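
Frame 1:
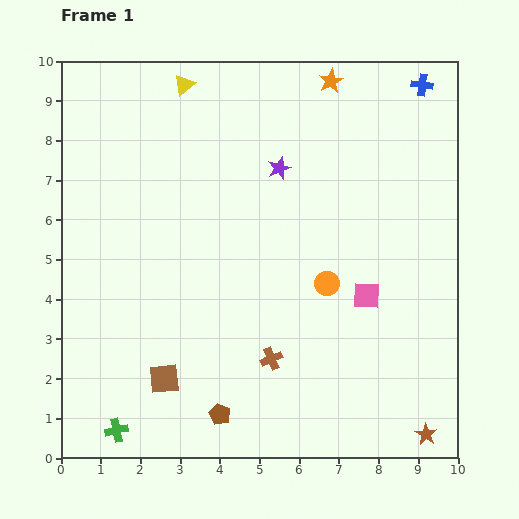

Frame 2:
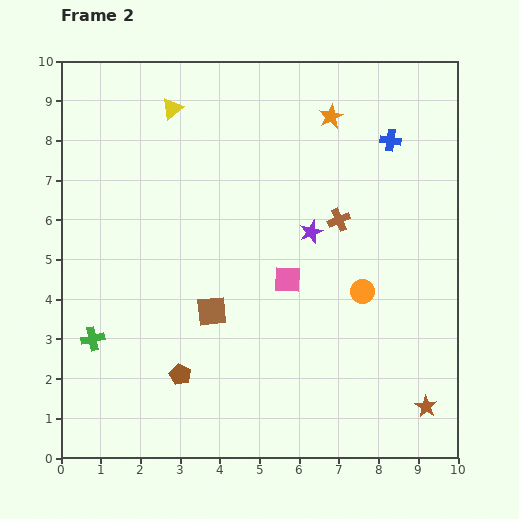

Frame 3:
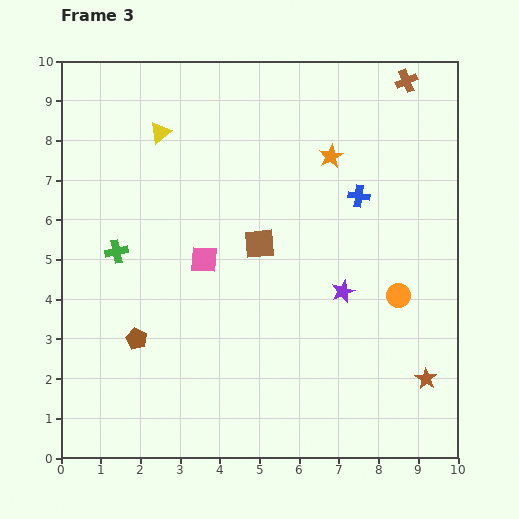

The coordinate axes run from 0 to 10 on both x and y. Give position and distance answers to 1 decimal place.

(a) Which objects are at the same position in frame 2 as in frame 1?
none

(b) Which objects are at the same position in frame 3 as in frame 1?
none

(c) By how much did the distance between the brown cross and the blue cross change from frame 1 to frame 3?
-4.8

Distance in frame 1: 7.9. Distance in frame 3: 3.1.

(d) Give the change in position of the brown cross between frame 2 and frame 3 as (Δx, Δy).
(1.7, 3.5)

The brown cross was at (7.0, 6.0) in frame 2 and (8.7, 9.5) in frame 3.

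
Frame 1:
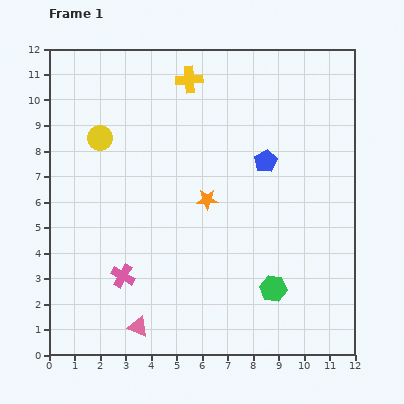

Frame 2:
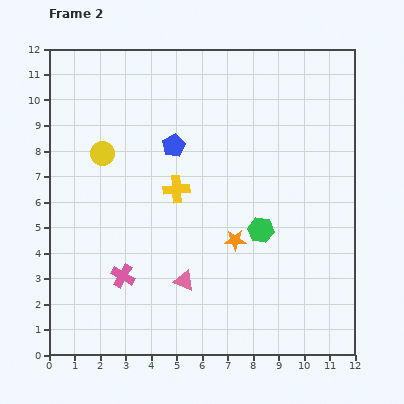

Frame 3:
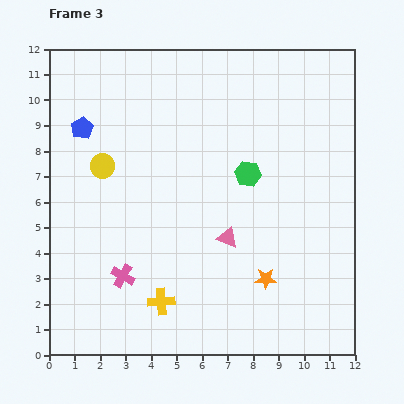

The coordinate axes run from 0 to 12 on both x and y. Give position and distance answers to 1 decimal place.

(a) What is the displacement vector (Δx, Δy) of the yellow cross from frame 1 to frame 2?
(-0.5, -4.3)

The yellow cross was at (5.5, 10.8) in frame 1 and (5.0, 6.5) in frame 2.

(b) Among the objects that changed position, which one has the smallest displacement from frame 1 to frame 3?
the yellow circle

(moved 1.1)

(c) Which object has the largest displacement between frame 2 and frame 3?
the yellow cross

(moved 4.4; next 3.7)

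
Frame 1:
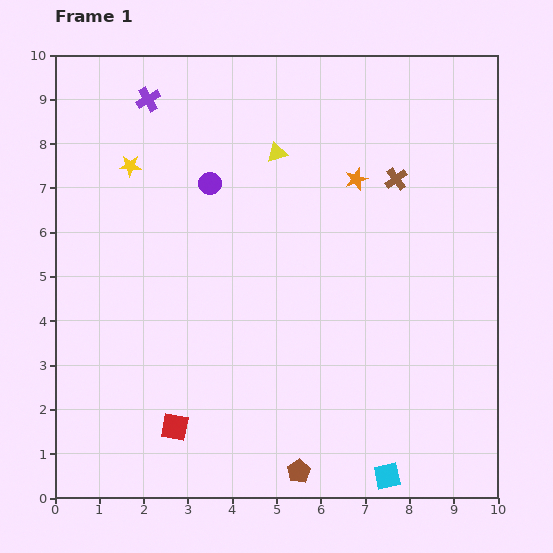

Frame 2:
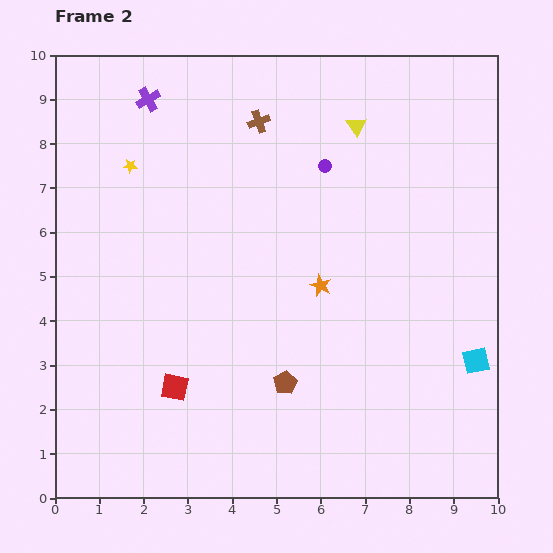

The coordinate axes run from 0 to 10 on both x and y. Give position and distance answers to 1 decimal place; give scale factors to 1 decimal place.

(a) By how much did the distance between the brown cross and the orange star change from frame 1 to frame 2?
+3.1

Distance in frame 1: 0.9. Distance in frame 2: 4.0.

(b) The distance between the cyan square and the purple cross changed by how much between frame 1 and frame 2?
-0.6

Distance in frame 1: 10.1. Distance in frame 2: 9.5.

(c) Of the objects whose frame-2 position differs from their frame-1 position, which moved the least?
the red square

(moved 0.9)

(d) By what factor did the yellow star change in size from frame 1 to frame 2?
0.6×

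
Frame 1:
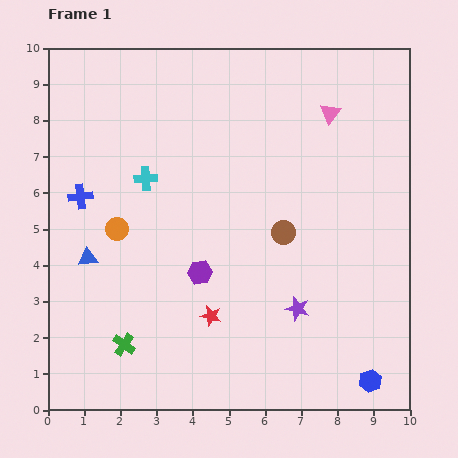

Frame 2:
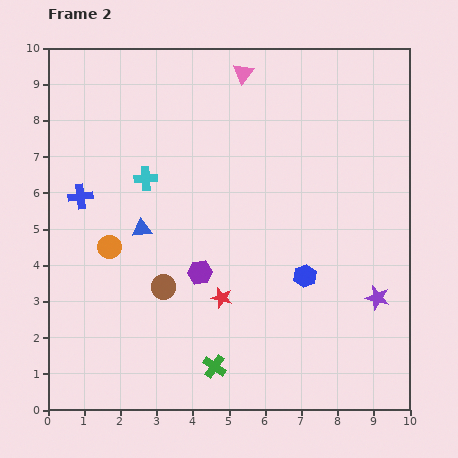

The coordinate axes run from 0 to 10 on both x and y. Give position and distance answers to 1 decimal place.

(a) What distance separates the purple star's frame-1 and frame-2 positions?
2.2

The purple star moved from (6.9, 2.8) to (9.1, 3.1), a distance of √(2.2² + 0.3²) ≈ 2.2.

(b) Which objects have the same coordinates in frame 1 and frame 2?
the purple hexagon, the blue cross, the cyan cross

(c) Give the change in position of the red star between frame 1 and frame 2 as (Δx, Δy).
(0.3, 0.5)

The red star was at (4.5, 2.6) in frame 1 and (4.8, 3.1) in frame 2.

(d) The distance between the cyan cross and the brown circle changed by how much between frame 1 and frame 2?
-1.1

Distance in frame 1: 4.1. Distance in frame 2: 3.0.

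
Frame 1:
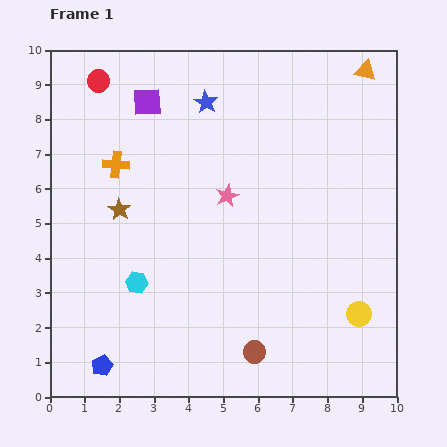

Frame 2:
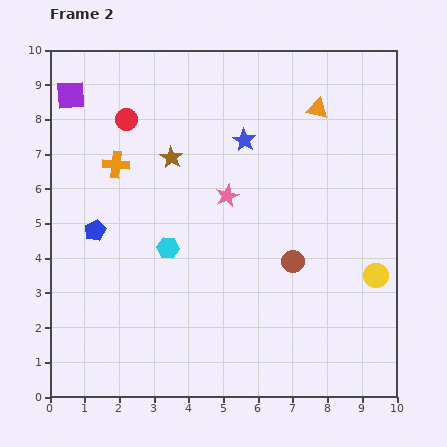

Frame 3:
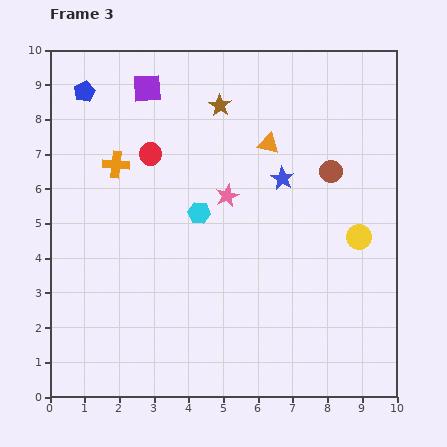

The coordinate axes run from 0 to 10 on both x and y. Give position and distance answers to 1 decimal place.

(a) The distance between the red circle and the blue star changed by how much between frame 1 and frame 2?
+0.3

Distance in frame 1: 3.2. Distance in frame 2: 3.5.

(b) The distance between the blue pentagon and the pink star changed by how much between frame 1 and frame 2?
-2.2

Distance in frame 1: 6.1. Distance in frame 2: 3.9.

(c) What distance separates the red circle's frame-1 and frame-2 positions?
1.4

The red circle moved from (1.4, 9.1) to (2.2, 8.0), a distance of √(0.8² + 1.1²) ≈ 1.4.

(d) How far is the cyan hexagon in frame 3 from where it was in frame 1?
2.7

The cyan hexagon moved from (2.5, 3.3) to (4.3, 5.3), a distance of √(1.8² + 2.0²) ≈ 2.7.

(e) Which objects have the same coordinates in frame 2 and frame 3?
the pink star, the orange cross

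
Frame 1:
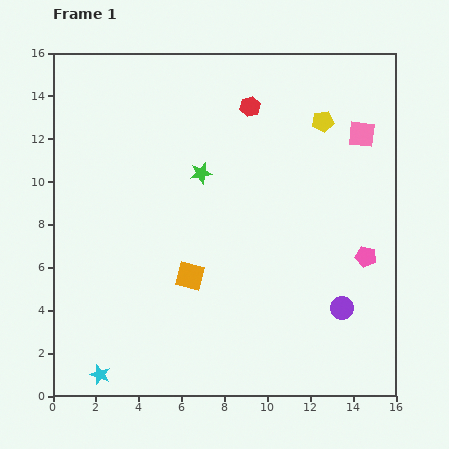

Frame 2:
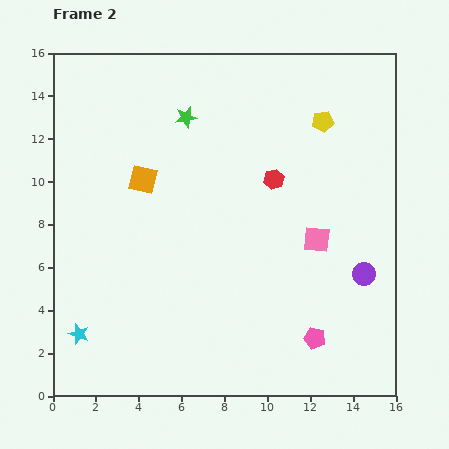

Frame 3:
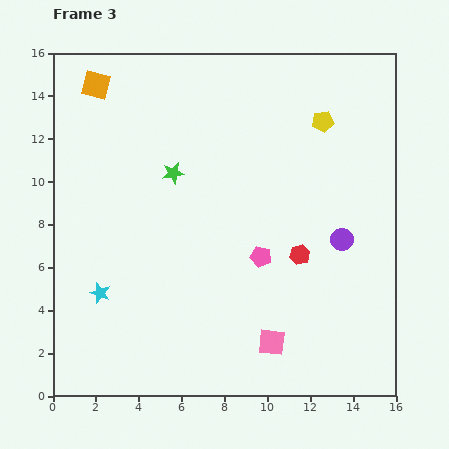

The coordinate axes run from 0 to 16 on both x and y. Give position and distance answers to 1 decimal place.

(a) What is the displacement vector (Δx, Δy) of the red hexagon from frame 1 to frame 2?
(1.1, -3.4)

The red hexagon was at (9.2, 13.5) in frame 1 and (10.3, 10.1) in frame 2.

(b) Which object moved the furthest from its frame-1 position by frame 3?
the pink square

(moved 10.6; next 9.9)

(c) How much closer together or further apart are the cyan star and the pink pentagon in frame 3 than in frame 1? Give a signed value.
-5.9

Distance in frame 1: 13.6. Distance in frame 3: 7.7.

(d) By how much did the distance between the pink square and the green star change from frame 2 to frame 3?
+0.8

Distance in frame 2: 8.3. Distance in frame 3: 9.1.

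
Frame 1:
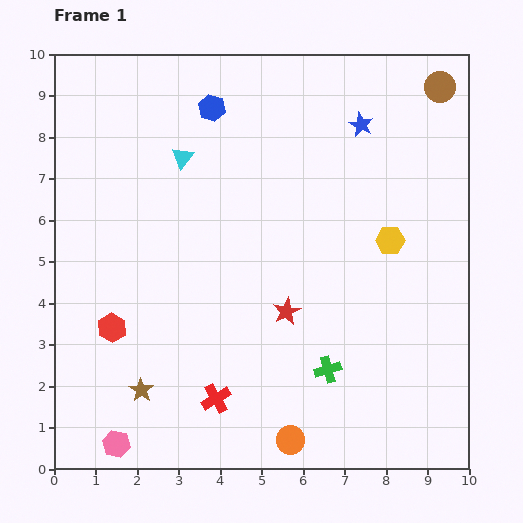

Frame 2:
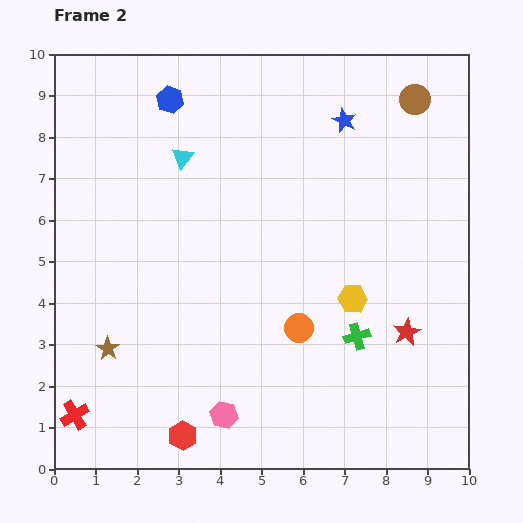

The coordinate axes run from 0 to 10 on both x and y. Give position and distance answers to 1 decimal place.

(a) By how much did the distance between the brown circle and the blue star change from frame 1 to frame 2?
-0.3

Distance in frame 1: 2.1. Distance in frame 2: 1.8.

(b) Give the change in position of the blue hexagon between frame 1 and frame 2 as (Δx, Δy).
(-1.0, 0.2)

The blue hexagon was at (3.8, 8.7) in frame 1 and (2.8, 8.9) in frame 2.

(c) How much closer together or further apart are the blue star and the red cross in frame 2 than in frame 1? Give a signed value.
+2.1

Distance in frame 1: 7.5. Distance in frame 2: 9.6.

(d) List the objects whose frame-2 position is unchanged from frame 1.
the cyan triangle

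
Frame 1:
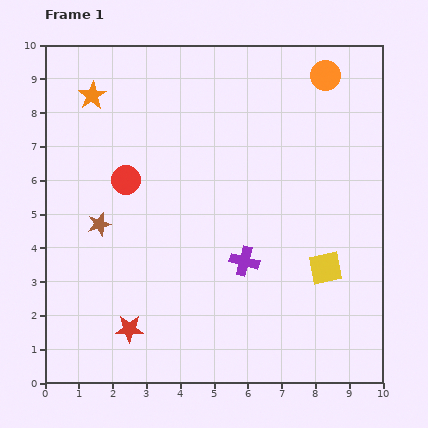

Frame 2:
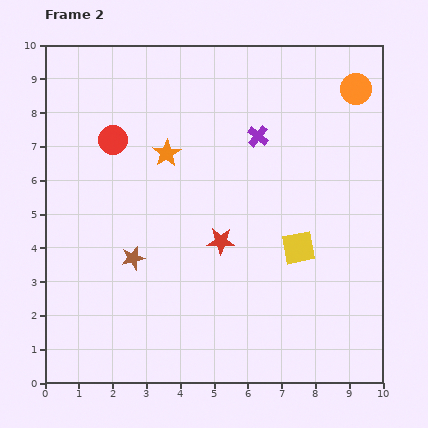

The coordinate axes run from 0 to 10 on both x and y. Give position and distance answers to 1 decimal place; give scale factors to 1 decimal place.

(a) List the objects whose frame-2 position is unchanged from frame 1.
none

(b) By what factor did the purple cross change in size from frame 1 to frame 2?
0.7×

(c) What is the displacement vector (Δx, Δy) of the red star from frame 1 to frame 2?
(2.7, 2.6)

The red star was at (2.5, 1.6) in frame 1 and (5.2, 4.2) in frame 2.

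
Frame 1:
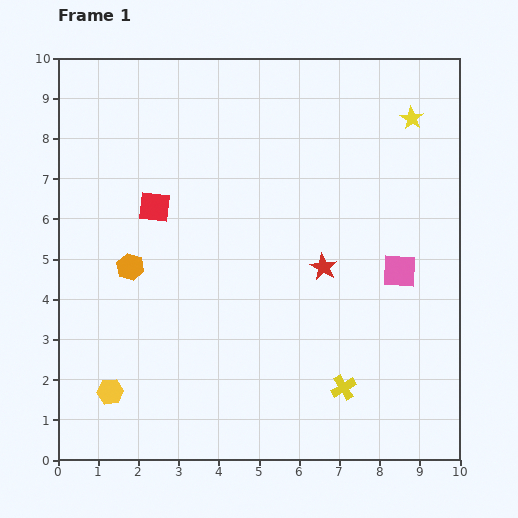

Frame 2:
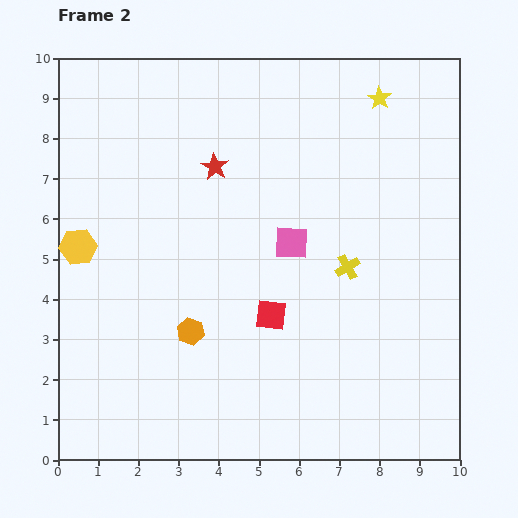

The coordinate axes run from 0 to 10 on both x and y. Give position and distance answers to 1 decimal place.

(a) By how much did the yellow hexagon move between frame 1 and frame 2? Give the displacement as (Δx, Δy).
(-0.8, 3.6)

The yellow hexagon was at (1.3, 1.7) in frame 1 and (0.5, 5.3) in frame 2.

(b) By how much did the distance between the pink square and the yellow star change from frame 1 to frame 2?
+0.4

Distance in frame 1: 3.8. Distance in frame 2: 4.2.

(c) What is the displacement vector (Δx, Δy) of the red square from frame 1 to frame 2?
(2.9, -2.7)

The red square was at (2.4, 6.3) in frame 1 and (5.3, 3.6) in frame 2.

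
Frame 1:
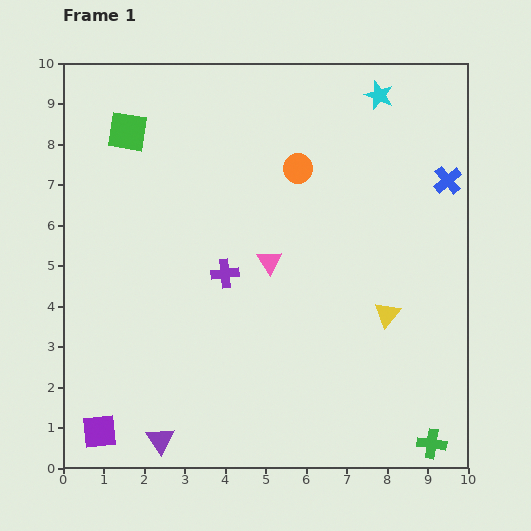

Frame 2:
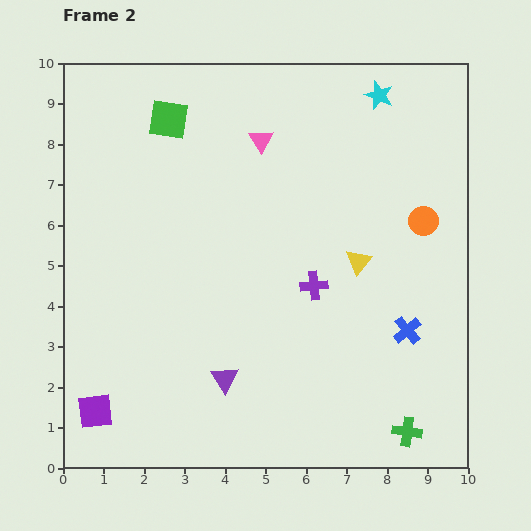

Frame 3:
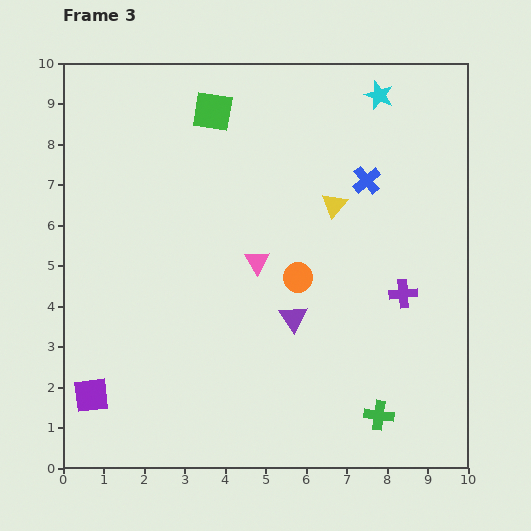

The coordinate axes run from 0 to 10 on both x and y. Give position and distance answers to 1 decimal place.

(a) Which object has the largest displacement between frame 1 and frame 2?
the blue cross

(moved 3.8; next 3.4)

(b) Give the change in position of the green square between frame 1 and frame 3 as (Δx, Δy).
(2.1, 0.5)

The green square was at (1.6, 8.3) in frame 1 and (3.7, 8.8) in frame 3.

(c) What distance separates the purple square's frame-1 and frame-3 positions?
0.9

The purple square moved from (0.9, 0.9) to (0.7, 1.8), a distance of √(0.2² + 0.9²) ≈ 0.9.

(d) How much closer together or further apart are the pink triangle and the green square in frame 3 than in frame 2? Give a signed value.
+1.5

Distance in frame 2: 2.4. Distance in frame 3: 3.9.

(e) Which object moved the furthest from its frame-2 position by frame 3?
the blue cross

(moved 3.8; next 3.4)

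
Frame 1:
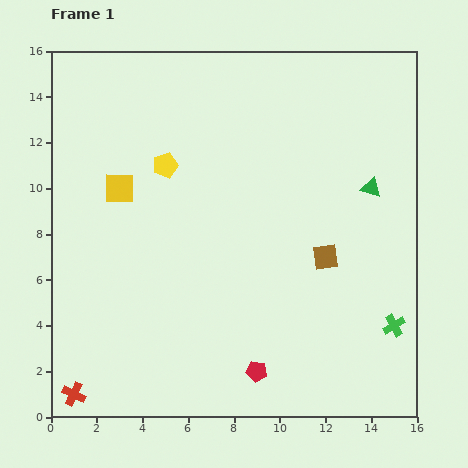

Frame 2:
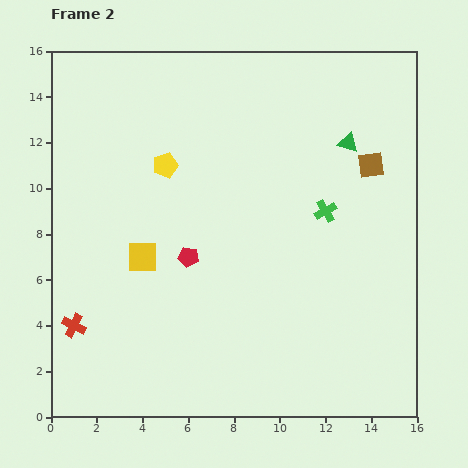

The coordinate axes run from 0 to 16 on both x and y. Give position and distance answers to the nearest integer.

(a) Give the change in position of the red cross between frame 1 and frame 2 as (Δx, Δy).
(0, 3)

The red cross was at (1, 1) in frame 1 and (1, 4) in frame 2.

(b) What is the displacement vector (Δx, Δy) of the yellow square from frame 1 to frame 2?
(1, -3)

The yellow square was at (3, 10) in frame 1 and (4, 7) in frame 2.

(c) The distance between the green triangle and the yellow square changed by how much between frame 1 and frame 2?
-1

Distance in frame 1: 11. Distance in frame 2: 10.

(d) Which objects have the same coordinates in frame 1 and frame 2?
the yellow pentagon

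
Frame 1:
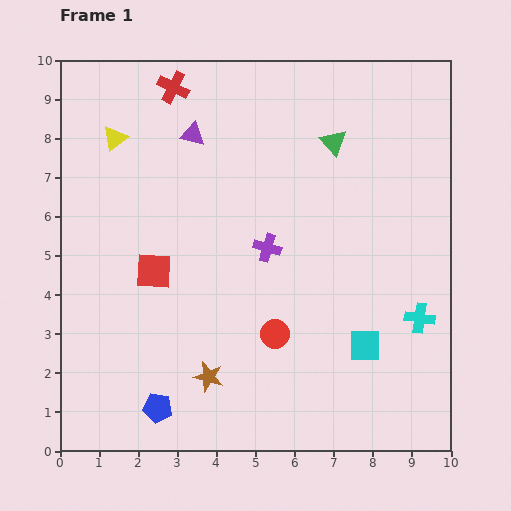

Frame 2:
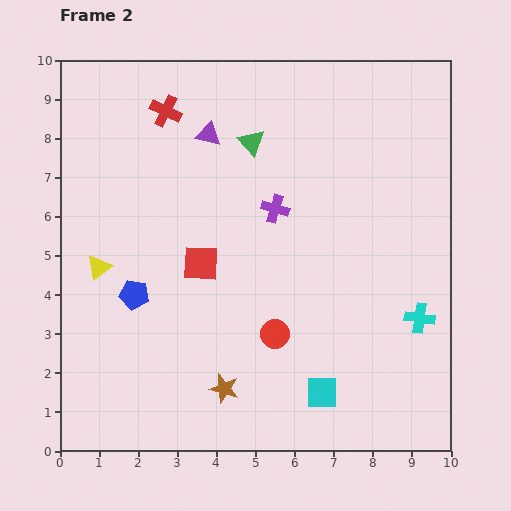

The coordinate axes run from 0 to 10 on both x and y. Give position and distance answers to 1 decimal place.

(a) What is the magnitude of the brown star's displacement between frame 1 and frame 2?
0.5

The brown star moved from (3.8, 1.9) to (4.2, 1.6), a distance of √(0.4² + 0.3²) ≈ 0.5.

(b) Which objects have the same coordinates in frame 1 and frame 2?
the cyan cross, the red circle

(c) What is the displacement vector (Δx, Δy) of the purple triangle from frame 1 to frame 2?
(0.4, 0.0)

The purple triangle was at (3.4, 8.1) in frame 1 and (3.8, 8.1) in frame 2.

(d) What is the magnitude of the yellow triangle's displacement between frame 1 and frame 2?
3.3

The yellow triangle moved from (1.4, 8.0) to (1.0, 4.7), a distance of √(0.4² + 3.3²) ≈ 3.3.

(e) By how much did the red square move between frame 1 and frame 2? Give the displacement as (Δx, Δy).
(1.2, 0.2)

The red square was at (2.4, 4.6) in frame 1 and (3.6, 4.8) in frame 2.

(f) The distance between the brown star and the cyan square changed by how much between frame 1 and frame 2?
-1.6

Distance in frame 1: 4.1. Distance in frame 2: 2.5.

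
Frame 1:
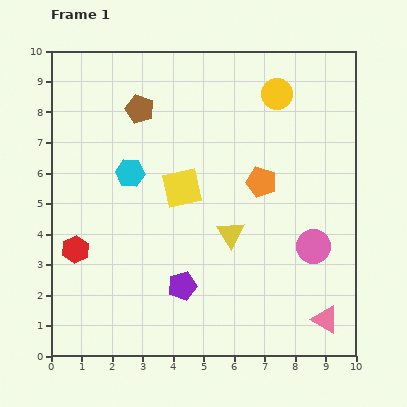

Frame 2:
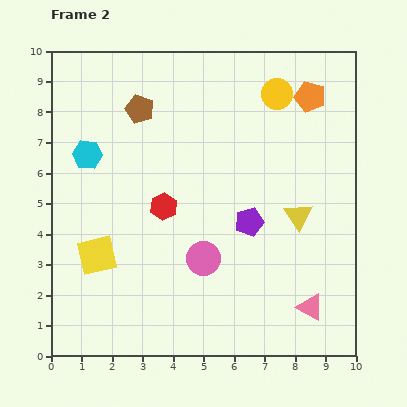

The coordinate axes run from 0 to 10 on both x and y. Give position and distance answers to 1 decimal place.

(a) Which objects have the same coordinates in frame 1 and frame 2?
the yellow circle, the brown pentagon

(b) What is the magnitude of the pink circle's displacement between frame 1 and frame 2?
3.6

The pink circle moved from (8.6, 3.6) to (5.0, 3.2), a distance of √(3.6² + 0.4²) ≈ 3.6.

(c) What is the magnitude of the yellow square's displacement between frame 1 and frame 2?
3.6

The yellow square moved from (4.3, 5.5) to (1.5, 3.3), a distance of √(2.8² + 2.2²) ≈ 3.6.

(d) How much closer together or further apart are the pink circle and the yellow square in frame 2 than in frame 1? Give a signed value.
-1.2

Distance in frame 1: 4.7. Distance in frame 2: 3.5.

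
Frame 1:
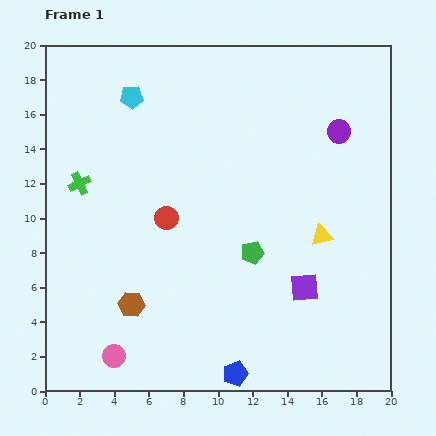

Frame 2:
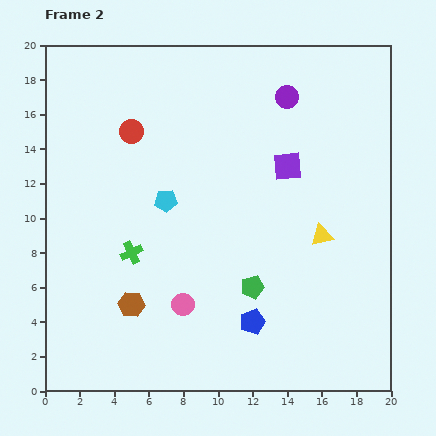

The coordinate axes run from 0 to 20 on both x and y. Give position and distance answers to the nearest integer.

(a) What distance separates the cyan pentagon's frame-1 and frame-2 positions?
6

The cyan pentagon moved from (5, 17) to (7, 11), a distance of √(2² + 6²) ≈ 6.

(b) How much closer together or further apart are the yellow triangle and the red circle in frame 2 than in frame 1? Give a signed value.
+4

Distance in frame 1: 9. Distance in frame 2: 13.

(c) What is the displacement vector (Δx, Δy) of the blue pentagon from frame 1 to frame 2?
(1, 3)

The blue pentagon was at (11, 1) in frame 1 and (12, 4) in frame 2.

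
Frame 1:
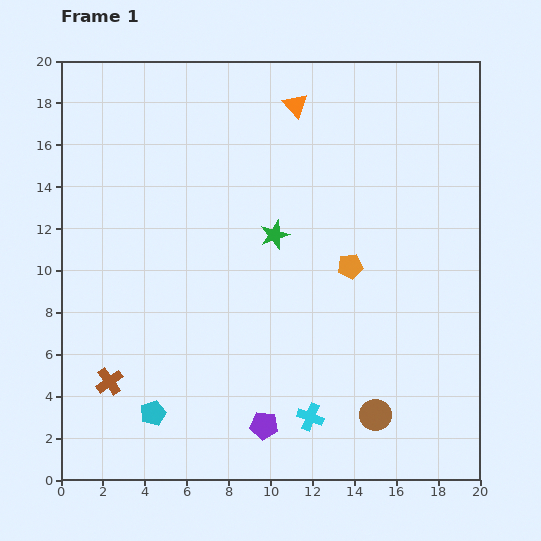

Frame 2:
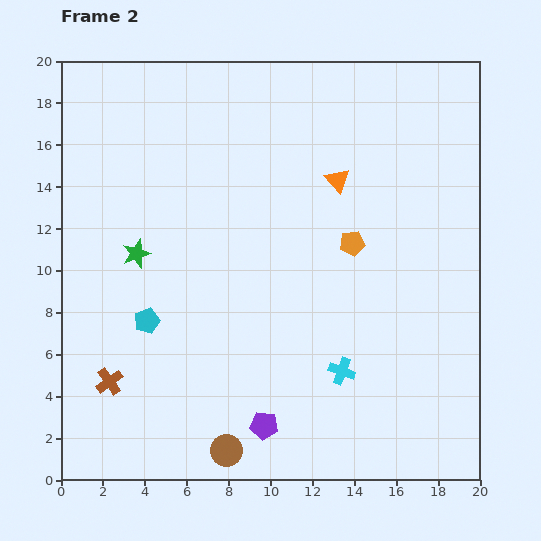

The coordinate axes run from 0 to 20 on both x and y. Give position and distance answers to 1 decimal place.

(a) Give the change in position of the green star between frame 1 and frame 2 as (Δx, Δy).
(-6.6, -0.9)

The green star was at (10.2, 11.7) in frame 1 and (3.6, 10.8) in frame 2.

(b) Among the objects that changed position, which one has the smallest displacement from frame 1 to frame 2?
the orange pentagon

(moved 1.1)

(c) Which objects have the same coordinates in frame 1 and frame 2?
the purple pentagon, the brown cross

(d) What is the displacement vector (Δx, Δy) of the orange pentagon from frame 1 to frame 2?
(0.1, 1.1)

The orange pentagon was at (13.8, 10.2) in frame 1 and (13.9, 11.3) in frame 2.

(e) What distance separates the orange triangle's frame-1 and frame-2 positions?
4.1

The orange triangle moved from (11.2, 17.9) to (13.2, 14.3), a distance of √(2.0² + 3.6²) ≈ 4.1.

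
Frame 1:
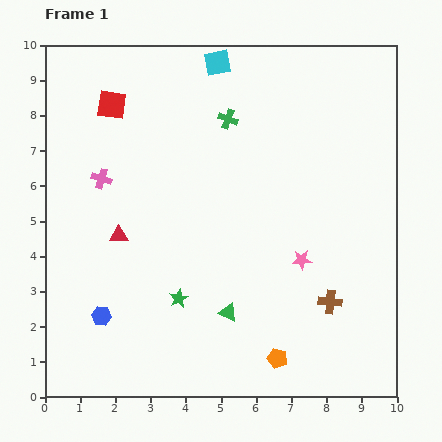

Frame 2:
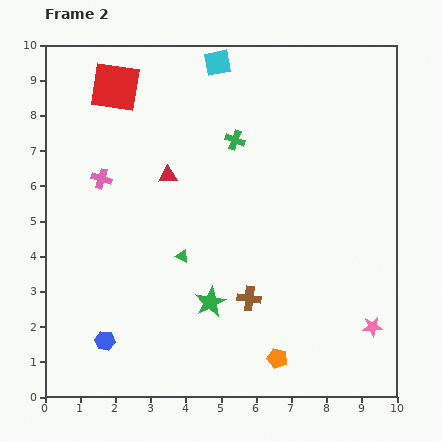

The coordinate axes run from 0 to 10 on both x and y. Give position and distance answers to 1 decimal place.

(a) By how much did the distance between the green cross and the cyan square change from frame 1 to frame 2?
+0.7

Distance in frame 1: 1.6. Distance in frame 2: 2.3.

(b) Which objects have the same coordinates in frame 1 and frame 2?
the pink cross, the cyan square, the orange pentagon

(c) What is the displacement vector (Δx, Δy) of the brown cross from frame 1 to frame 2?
(-2.3, 0.1)

The brown cross was at (8.1, 2.7) in frame 1 and (5.8, 2.8) in frame 2.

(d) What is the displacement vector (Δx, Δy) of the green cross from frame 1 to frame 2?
(0.2, -0.6)

The green cross was at (5.2, 7.9) in frame 1 and (5.4, 7.3) in frame 2.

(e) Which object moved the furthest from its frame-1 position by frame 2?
the pink star

(moved 2.8; next 2.3)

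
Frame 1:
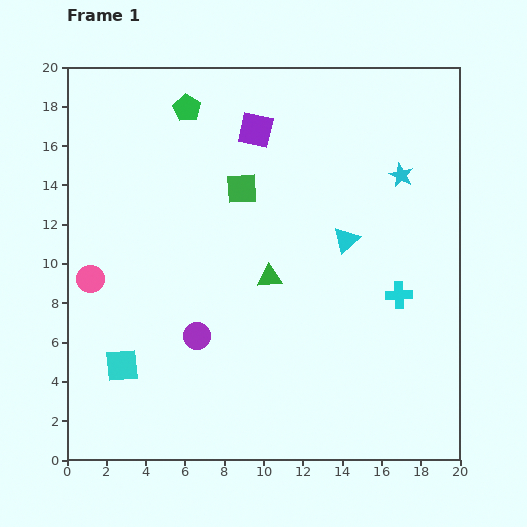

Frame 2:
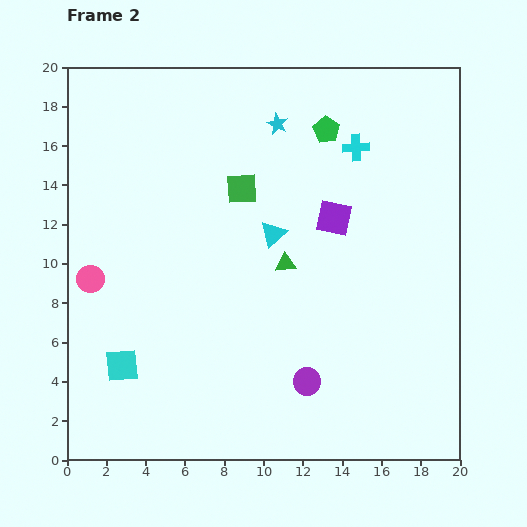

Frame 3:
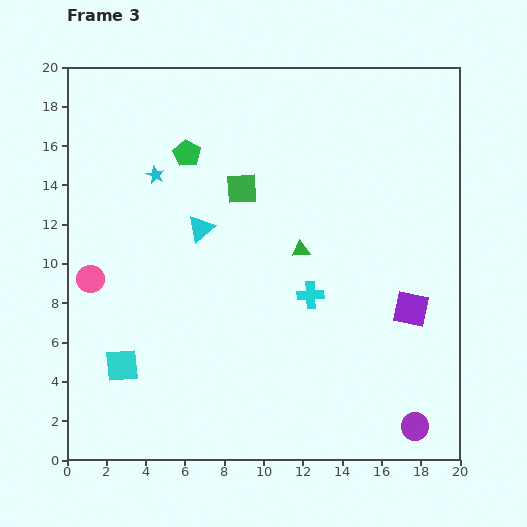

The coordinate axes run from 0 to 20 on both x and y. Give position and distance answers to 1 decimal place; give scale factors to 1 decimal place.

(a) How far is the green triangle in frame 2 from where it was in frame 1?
1.1

The green triangle moved from (10.3, 9.3) to (11.1, 10.0), a distance of √(0.8² + 0.7²) ≈ 1.1.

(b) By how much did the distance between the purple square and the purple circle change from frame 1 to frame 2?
-2.5

Distance in frame 1: 10.9. Distance in frame 2: 8.4.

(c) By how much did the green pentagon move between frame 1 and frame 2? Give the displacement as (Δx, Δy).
(7.1, -1.1)

The green pentagon was at (6.1, 17.9) in frame 1 and (13.2, 16.8) in frame 2.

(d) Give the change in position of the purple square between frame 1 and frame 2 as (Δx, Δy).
(4.0, -4.5)

The purple square was at (9.6, 16.8) in frame 1 and (13.6, 12.3) in frame 2.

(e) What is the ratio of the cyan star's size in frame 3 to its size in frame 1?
0.7×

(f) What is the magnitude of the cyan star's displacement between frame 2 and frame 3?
6.7

The cyan star moved from (10.7, 17.1) to (4.5, 14.5), a distance of √(6.2² + 2.6²) ≈ 6.7.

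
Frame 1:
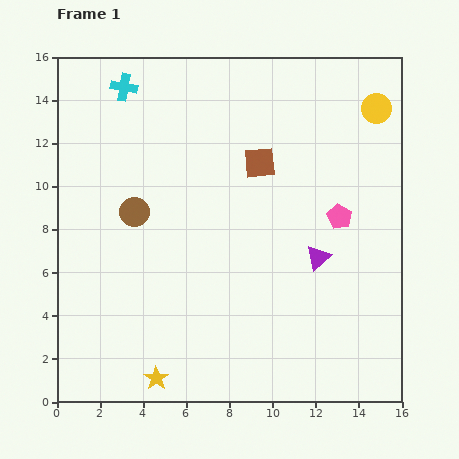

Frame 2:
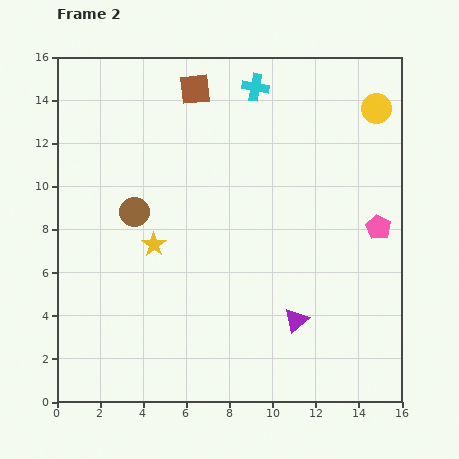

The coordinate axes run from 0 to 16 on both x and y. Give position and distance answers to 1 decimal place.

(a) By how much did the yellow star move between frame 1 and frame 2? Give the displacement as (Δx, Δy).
(-0.1, 6.2)

The yellow star was at (4.6, 1.1) in frame 1 and (4.5, 7.3) in frame 2.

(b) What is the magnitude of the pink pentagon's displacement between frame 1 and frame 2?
1.9

The pink pentagon moved from (13.1, 8.6) to (14.9, 8.1), a distance of √(1.8² + 0.5²) ≈ 1.9.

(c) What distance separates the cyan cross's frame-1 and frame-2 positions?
6.1

The cyan cross moved from (3.1, 14.6) to (9.2, 14.6), a distance of √(6.1² + 0.0²) ≈ 6.1.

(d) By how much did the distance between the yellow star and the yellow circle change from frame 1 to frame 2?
-4.0

Distance in frame 1: 16.1. Distance in frame 2: 12.1.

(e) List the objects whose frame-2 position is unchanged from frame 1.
the yellow circle, the brown circle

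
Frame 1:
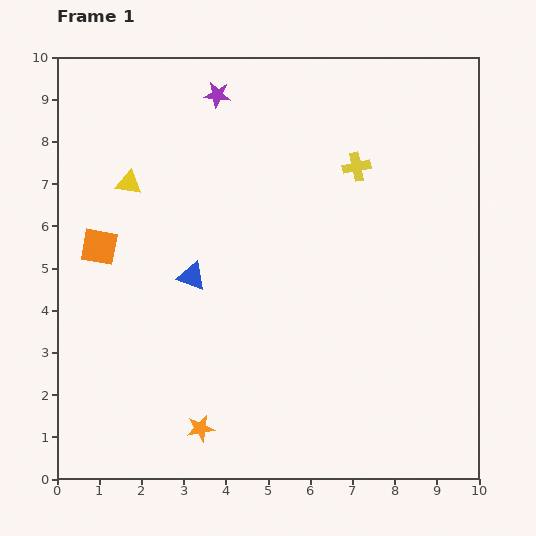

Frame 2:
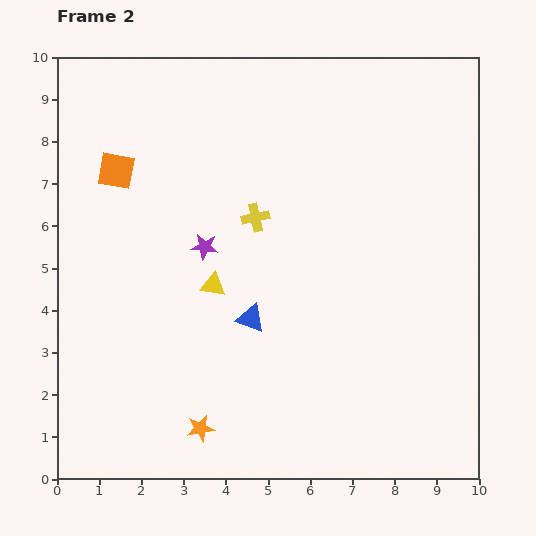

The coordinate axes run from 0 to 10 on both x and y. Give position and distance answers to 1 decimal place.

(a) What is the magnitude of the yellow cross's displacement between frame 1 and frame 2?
2.7

The yellow cross moved from (7.1, 7.4) to (4.7, 6.2), a distance of √(2.4² + 1.2²) ≈ 2.7.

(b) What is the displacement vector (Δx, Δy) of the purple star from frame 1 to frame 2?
(-0.3, -3.6)

The purple star was at (3.8, 9.1) in frame 1 and (3.5, 5.5) in frame 2.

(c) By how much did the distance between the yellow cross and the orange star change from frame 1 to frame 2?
-2.0

Distance in frame 1: 7.2. Distance in frame 2: 5.2.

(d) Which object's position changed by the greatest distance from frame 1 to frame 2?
the purple star

(moved 3.6; next 3.1)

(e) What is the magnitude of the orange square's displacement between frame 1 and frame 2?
1.8

The orange square moved from (1.0, 5.5) to (1.4, 7.3), a distance of √(0.4² + 1.8²) ≈ 1.8.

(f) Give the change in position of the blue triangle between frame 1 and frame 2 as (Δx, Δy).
(1.4, -1.0)

The blue triangle was at (3.2, 4.8) in frame 1 and (4.6, 3.8) in frame 2.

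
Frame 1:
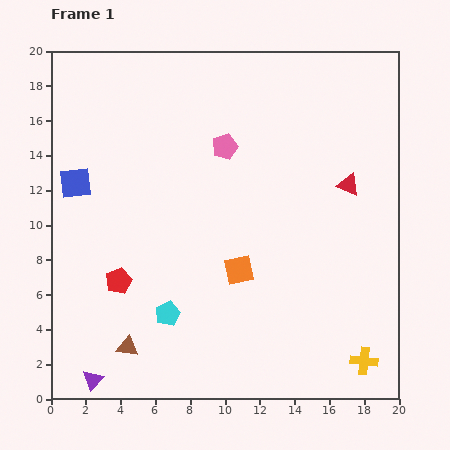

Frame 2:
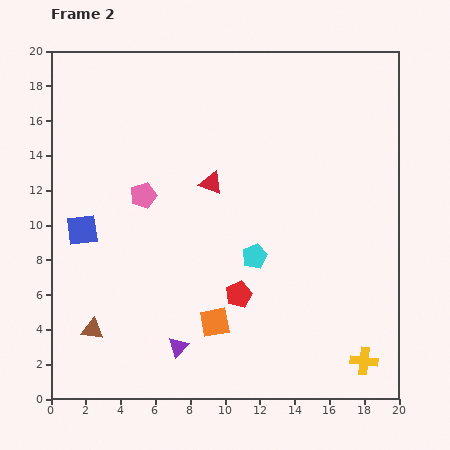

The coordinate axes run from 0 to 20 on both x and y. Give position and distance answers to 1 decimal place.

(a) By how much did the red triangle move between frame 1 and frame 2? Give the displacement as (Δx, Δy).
(-7.9, 0.1)

The red triangle was at (17.1, 12.3) in frame 1 and (9.2, 12.4) in frame 2.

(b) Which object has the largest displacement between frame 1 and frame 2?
the red triangle

(moved 7.9; next 6.9)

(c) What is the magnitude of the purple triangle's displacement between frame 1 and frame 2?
5.3

The purple triangle moved from (2.4, 1.1) to (7.3, 3.0), a distance of √(4.9² + 1.9²) ≈ 5.3.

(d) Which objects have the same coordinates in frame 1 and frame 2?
the yellow cross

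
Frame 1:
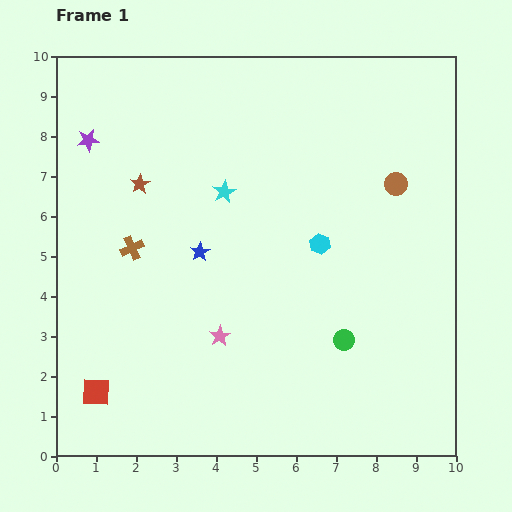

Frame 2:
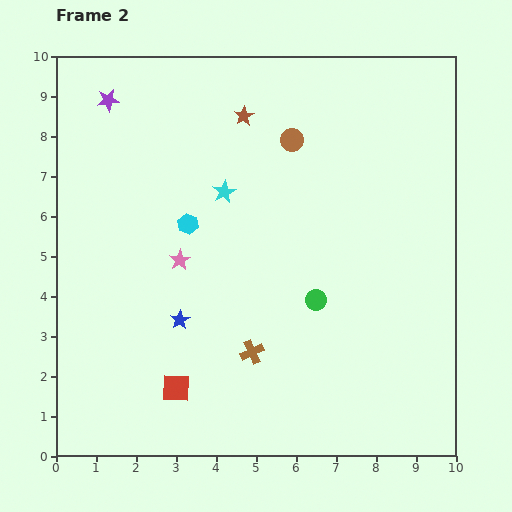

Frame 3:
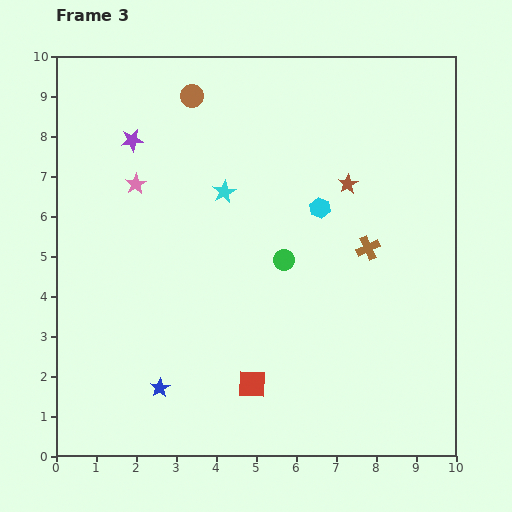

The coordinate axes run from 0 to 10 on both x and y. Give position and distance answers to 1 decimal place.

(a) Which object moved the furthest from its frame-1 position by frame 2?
the brown cross

(moved 4.0; next 3.3)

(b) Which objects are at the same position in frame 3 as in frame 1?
the cyan star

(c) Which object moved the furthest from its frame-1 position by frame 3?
the brown cross

(moved 5.9; next 5.6)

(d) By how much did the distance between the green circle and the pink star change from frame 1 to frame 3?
+1.1

Distance in frame 1: 3.1. Distance in frame 3: 4.2.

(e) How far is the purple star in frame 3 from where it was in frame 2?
1.2

The purple star moved from (1.3, 8.9) to (1.9, 7.9), a distance of √(0.6² + 1.0²) ≈ 1.2.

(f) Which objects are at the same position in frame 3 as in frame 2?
the cyan star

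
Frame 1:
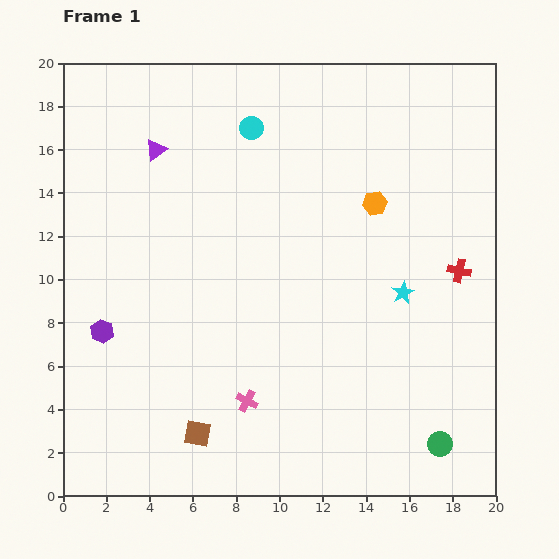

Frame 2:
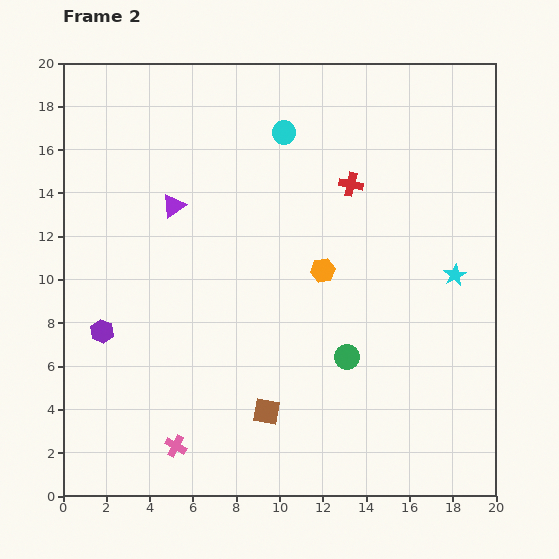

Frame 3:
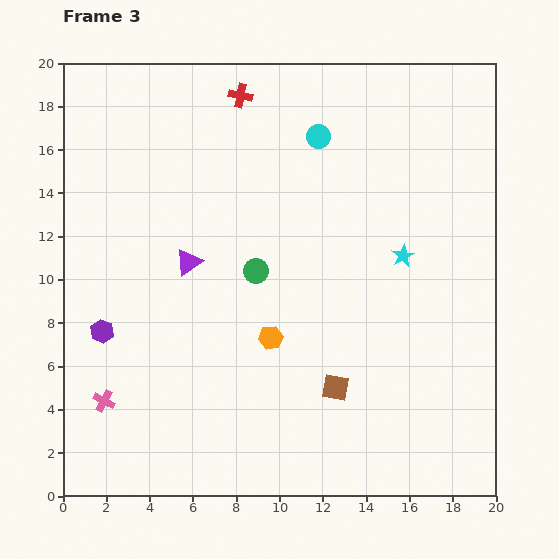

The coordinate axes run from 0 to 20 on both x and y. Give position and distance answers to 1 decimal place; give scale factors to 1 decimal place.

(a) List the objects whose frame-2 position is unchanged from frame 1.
the purple hexagon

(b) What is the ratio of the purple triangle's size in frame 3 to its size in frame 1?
1.3×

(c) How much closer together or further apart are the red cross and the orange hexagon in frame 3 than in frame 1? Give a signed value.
+6.3

Distance in frame 1: 5.0. Distance in frame 3: 11.3.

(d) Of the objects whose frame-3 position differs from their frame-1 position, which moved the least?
the cyan star

(moved 1.7)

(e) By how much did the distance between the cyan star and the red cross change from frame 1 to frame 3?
+7.7

Distance in frame 1: 2.8. Distance in frame 3: 10.5.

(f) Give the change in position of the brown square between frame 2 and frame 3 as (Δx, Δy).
(3.2, 1.1)

The brown square was at (9.4, 3.9) in frame 2 and (12.6, 5.0) in frame 3.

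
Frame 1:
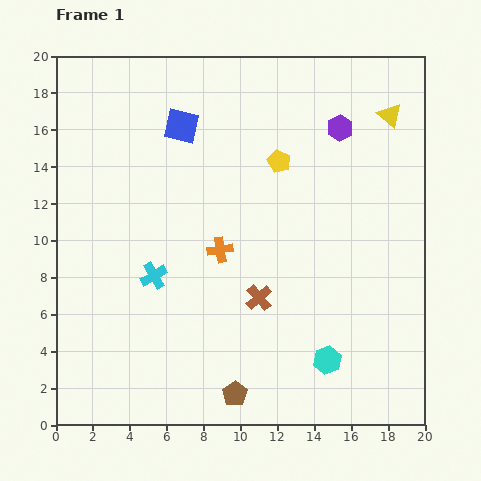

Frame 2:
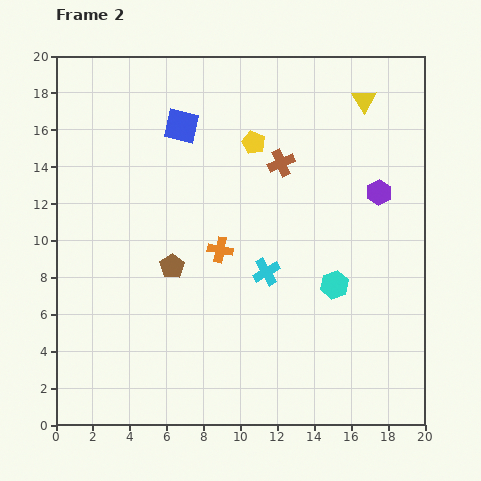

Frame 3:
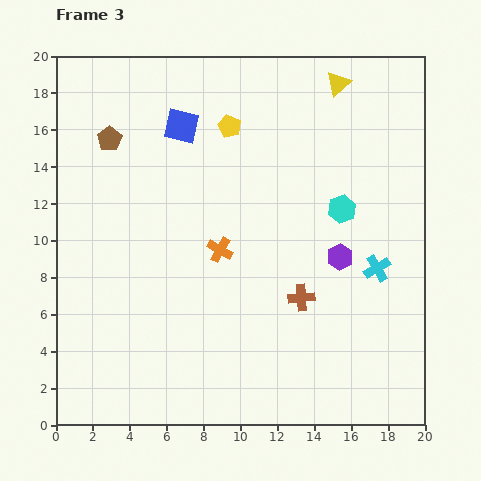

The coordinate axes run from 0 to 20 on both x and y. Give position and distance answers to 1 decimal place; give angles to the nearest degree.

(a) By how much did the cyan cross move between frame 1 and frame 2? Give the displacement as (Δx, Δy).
(6.1, 0.2)

The cyan cross was at (5.3, 8.1) in frame 1 and (11.4, 8.3) in frame 2.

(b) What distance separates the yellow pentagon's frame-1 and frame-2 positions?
1.7

The yellow pentagon moved from (12.1, 14.3) to (10.7, 15.3), a distance of √(1.4² + 1.0²) ≈ 1.7.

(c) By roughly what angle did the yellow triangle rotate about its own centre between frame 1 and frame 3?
36° clockwise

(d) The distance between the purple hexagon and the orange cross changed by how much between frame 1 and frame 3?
-2.8

Distance in frame 1: 9.3. Distance in frame 3: 6.5.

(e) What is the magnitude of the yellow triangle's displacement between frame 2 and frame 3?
1.7

The yellow triangle moved from (16.7, 17.6) to (15.3, 18.5), a distance of √(1.4² + 0.9²) ≈ 1.7.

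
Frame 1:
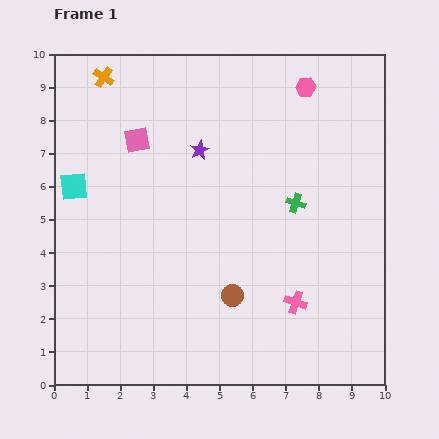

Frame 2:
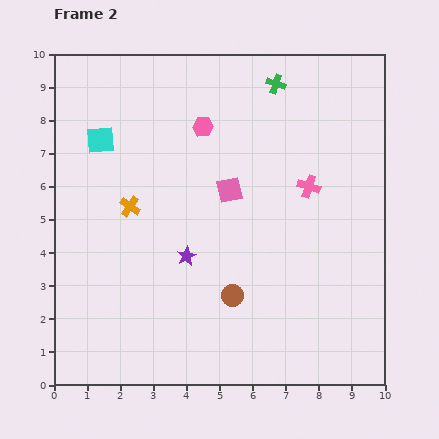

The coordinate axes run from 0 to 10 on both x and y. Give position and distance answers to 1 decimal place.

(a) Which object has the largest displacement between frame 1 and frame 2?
the orange cross

(moved 4.0; next 3.6)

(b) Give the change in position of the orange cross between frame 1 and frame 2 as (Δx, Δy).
(0.8, -3.9)

The orange cross was at (1.5, 9.3) in frame 1 and (2.3, 5.4) in frame 2.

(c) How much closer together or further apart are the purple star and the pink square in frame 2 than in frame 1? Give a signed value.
+0.5

Distance in frame 1: 1.9. Distance in frame 2: 2.4.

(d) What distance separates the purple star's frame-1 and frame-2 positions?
3.2

The purple star moved from (4.4, 7.1) to (4.0, 3.9), a distance of √(0.4² + 3.2²) ≈ 3.2.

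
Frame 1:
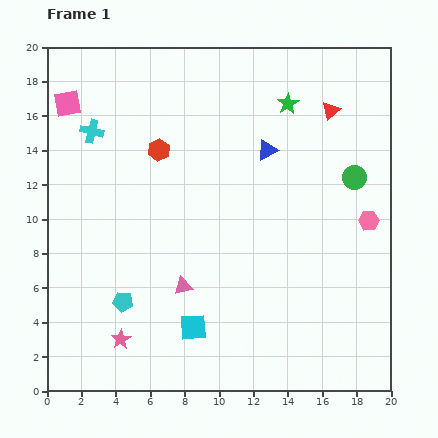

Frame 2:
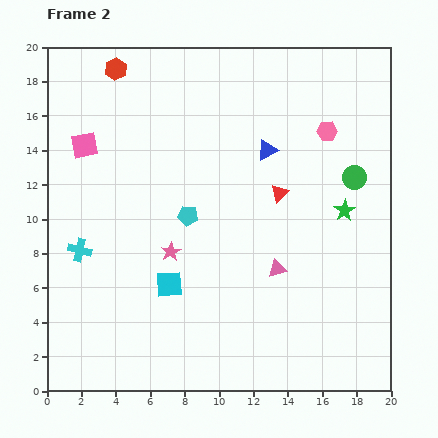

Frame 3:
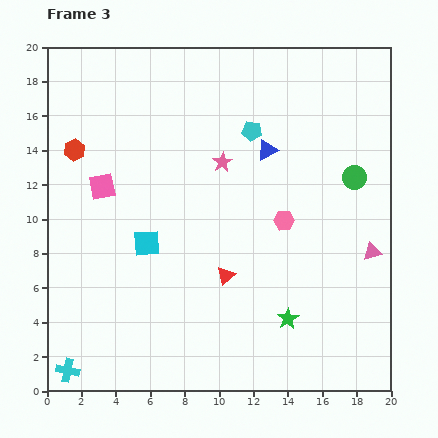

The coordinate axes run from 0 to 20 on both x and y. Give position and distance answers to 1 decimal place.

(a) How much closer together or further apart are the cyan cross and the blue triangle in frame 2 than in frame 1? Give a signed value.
+2.0

Distance in frame 1: 10.3. Distance in frame 2: 12.3.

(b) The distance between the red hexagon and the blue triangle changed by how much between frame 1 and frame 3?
+4.9

Distance in frame 1: 6.3. Distance in frame 3: 11.2.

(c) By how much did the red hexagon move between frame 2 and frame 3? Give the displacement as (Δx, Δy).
(-2.4, -4.7)

The red hexagon was at (4.0, 18.7) in frame 2 and (1.6, 14.0) in frame 3.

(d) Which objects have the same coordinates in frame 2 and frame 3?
the blue triangle, the green circle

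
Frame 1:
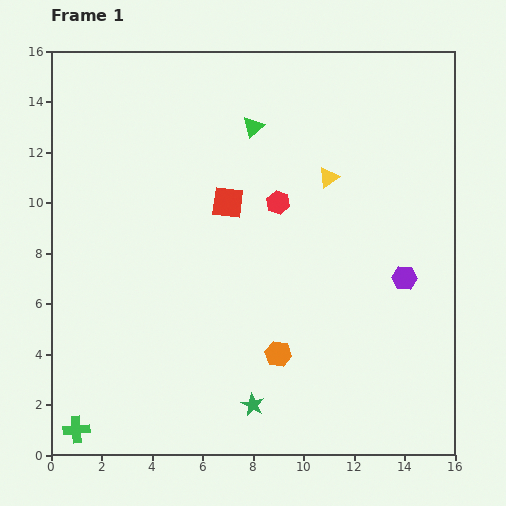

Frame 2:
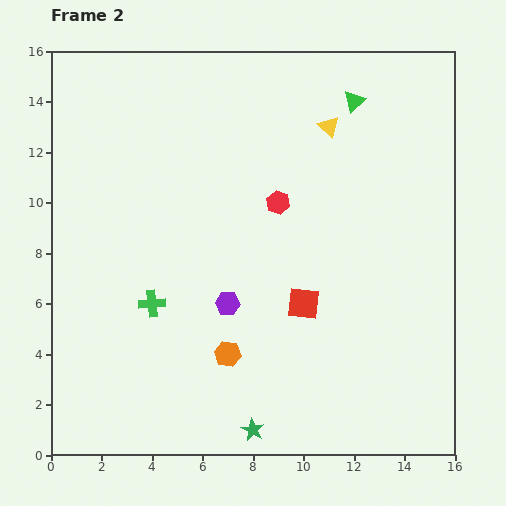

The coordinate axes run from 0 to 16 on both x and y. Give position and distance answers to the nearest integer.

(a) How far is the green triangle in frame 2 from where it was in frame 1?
4

The green triangle moved from (8, 13) to (12, 14), a distance of √(4² + 1²) ≈ 4.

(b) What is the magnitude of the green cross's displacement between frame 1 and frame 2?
6

The green cross moved from (1, 1) to (4, 6), a distance of √(3² + 5²) ≈ 6.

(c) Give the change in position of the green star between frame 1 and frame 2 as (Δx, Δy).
(0, -1)

The green star was at (8, 2) in frame 1 and (8, 1) in frame 2.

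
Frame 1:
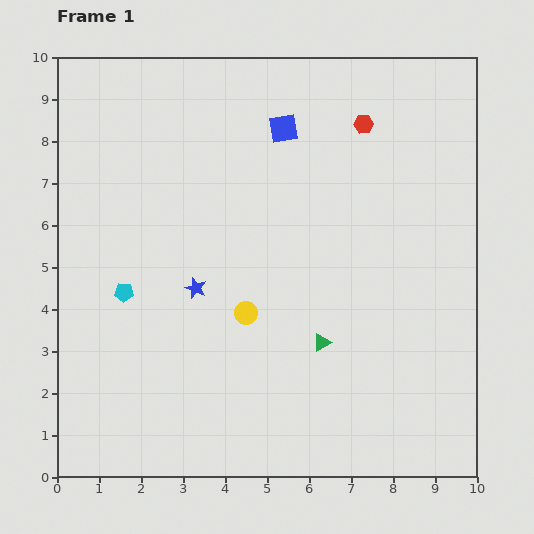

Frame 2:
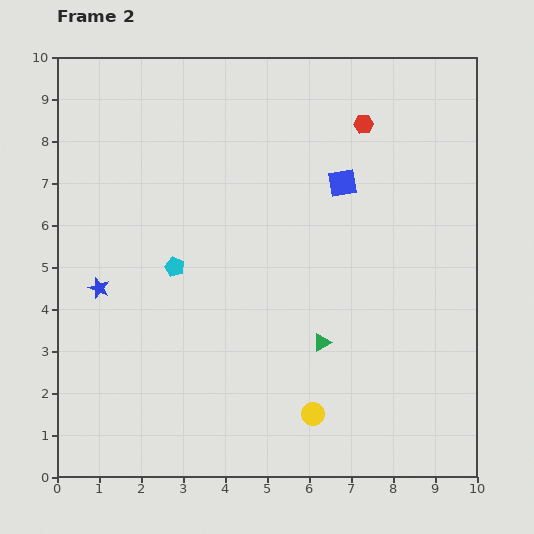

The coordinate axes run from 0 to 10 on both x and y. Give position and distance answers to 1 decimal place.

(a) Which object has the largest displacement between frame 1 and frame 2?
the yellow circle

(moved 2.9; next 2.3)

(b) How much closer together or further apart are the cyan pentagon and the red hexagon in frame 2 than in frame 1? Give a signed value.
-1.4

Distance in frame 1: 7.0. Distance in frame 2: 5.6.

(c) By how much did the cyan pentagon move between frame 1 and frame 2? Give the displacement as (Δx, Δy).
(1.2, 0.6)

The cyan pentagon was at (1.6, 4.4) in frame 1 and (2.8, 5.0) in frame 2.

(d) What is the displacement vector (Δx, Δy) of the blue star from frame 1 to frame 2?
(-2.3, 0.0)

The blue star was at (3.3, 4.5) in frame 1 and (1.0, 4.5) in frame 2.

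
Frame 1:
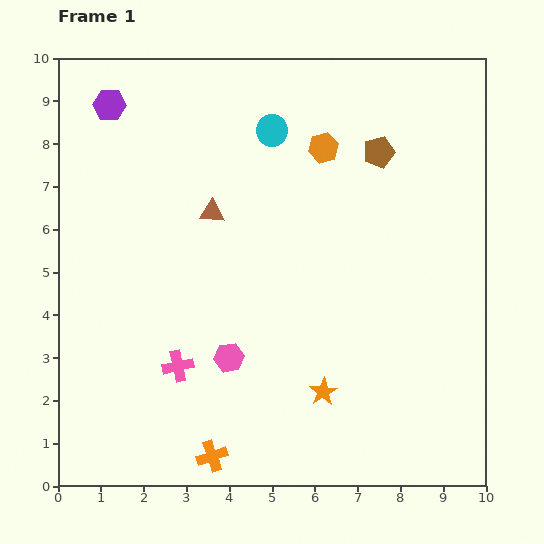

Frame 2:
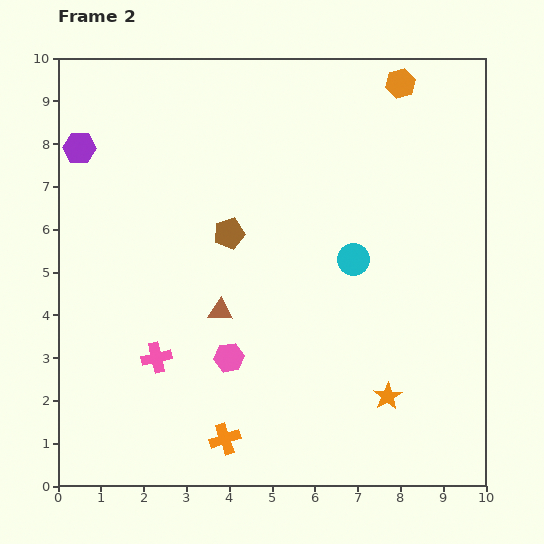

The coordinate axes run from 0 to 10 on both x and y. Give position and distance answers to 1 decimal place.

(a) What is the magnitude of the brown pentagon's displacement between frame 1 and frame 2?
4.0

The brown pentagon moved from (7.5, 7.8) to (4.0, 5.9), a distance of √(3.5² + 1.9²) ≈ 4.0.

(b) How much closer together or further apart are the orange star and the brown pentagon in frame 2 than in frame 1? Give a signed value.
-0.4

Distance in frame 1: 5.7. Distance in frame 2: 5.3.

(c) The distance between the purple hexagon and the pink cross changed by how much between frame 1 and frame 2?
-1.1

Distance in frame 1: 6.3. Distance in frame 2: 5.2.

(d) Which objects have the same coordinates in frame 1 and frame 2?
the pink hexagon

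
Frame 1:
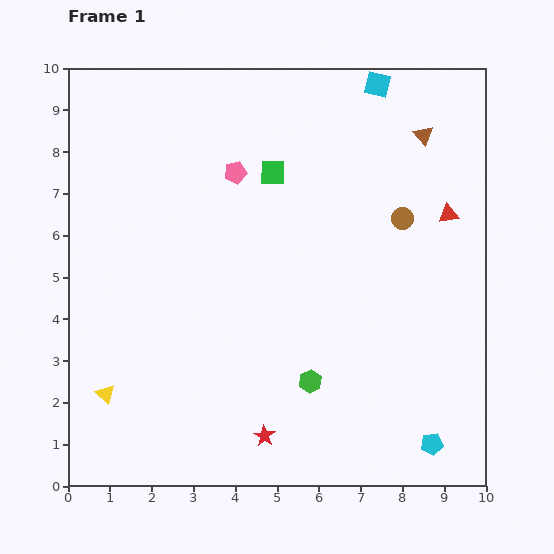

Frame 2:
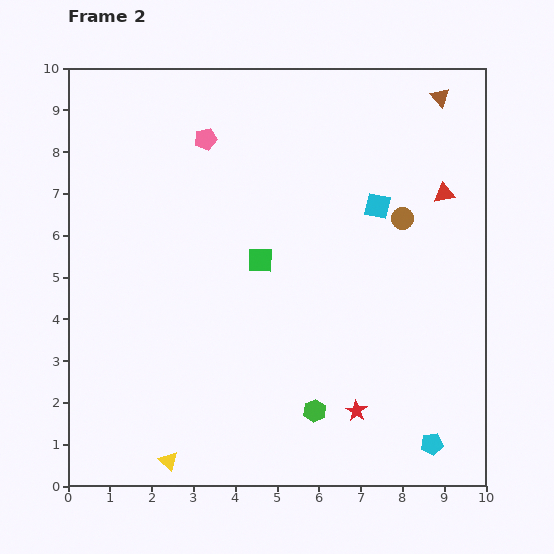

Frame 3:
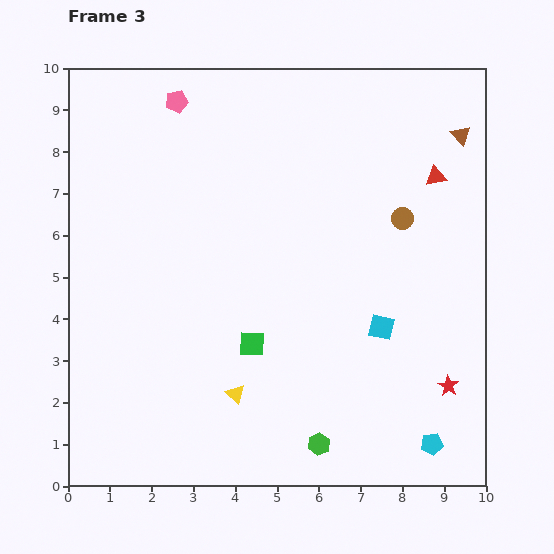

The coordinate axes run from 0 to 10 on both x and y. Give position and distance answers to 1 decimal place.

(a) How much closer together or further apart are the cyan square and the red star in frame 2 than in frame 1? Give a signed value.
-3.9

Distance in frame 1: 8.8. Distance in frame 2: 4.9.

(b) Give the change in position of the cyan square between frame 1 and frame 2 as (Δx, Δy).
(0.0, -2.9)

The cyan square was at (7.4, 9.6) in frame 1 and (7.4, 6.7) in frame 2.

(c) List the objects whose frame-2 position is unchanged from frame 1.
the brown circle, the cyan pentagon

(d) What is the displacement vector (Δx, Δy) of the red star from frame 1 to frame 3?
(4.4, 1.2)

The red star was at (4.7, 1.2) in frame 1 and (9.1, 2.4) in frame 3.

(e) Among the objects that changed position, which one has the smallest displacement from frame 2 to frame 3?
the red triangle

(moved 0.4)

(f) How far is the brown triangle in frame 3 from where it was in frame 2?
1.0

The brown triangle moved from (8.9, 9.3) to (9.4, 8.4), a distance of √(0.5² + 0.9²) ≈ 1.0.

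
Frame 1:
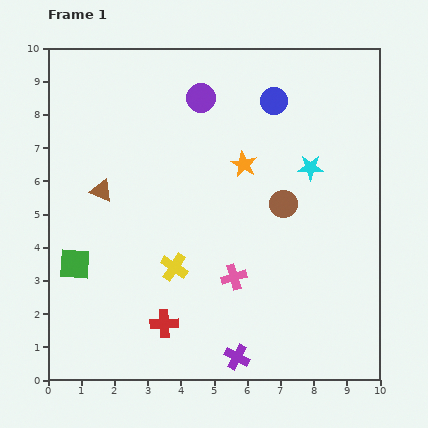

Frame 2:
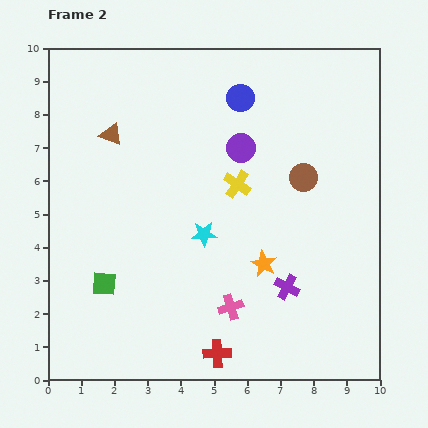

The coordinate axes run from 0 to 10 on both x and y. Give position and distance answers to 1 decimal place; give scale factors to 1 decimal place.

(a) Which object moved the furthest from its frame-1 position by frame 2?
the cyan star

(moved 3.8; next 3.1)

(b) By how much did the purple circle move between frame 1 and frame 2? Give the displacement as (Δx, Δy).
(1.2, -1.5)

The purple circle was at (4.6, 8.5) in frame 1 and (5.8, 7.0) in frame 2.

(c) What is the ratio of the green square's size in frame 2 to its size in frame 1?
0.8×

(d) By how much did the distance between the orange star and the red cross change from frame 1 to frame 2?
-2.4

Distance in frame 1: 5.4. Distance in frame 2: 3.0.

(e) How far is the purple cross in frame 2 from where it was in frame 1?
2.6

The purple cross moved from (5.7, 0.7) to (7.2, 2.8), a distance of √(1.5² + 2.1²) ≈ 2.6.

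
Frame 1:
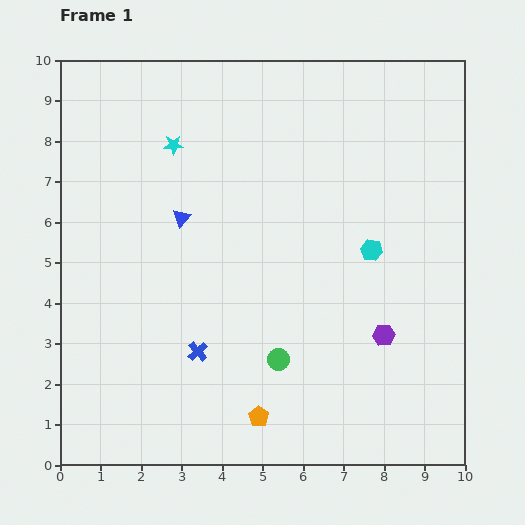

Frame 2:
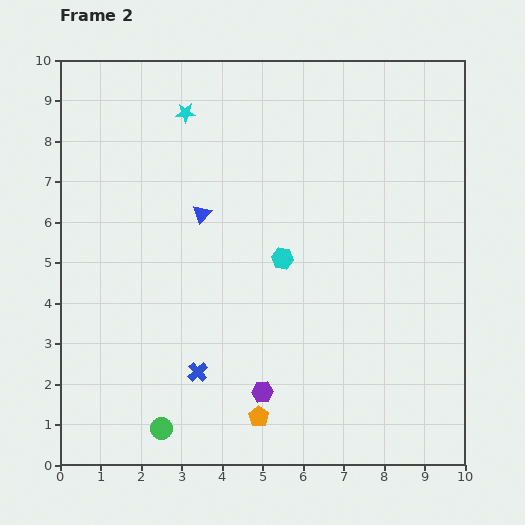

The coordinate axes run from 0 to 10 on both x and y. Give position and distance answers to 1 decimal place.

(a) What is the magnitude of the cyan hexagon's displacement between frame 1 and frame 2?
2.2

The cyan hexagon moved from (7.7, 5.3) to (5.5, 5.1), a distance of √(2.2² + 0.2²) ≈ 2.2.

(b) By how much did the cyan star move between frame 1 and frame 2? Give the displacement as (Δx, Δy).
(0.3, 0.8)

The cyan star was at (2.8, 7.9) in frame 1 and (3.1, 8.7) in frame 2.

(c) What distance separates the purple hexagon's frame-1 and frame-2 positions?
3.3

The purple hexagon moved from (8.0, 3.2) to (5.0, 1.8), a distance of √(3.0² + 1.4²) ≈ 3.3.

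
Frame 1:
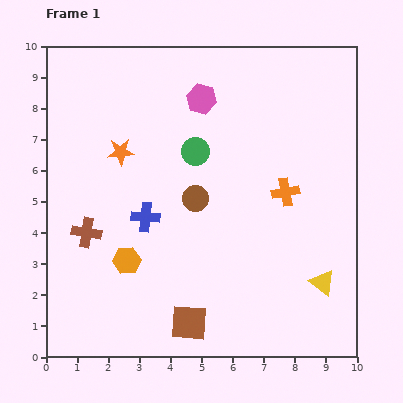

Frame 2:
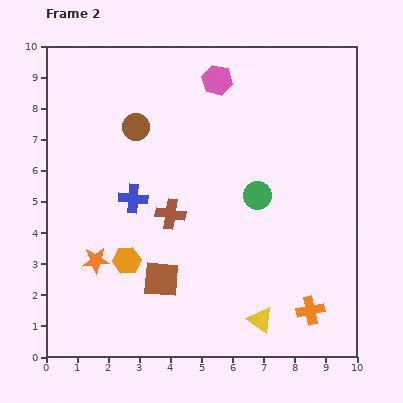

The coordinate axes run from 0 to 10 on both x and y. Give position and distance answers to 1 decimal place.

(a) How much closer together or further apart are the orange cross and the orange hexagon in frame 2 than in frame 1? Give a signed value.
+0.5

Distance in frame 1: 5.6. Distance in frame 2: 6.1.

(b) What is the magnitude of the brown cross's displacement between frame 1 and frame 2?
2.8

The brown cross moved from (1.3, 4.0) to (4.0, 4.6), a distance of √(2.7² + 0.6²) ≈ 2.8.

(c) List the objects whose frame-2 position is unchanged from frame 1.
the orange hexagon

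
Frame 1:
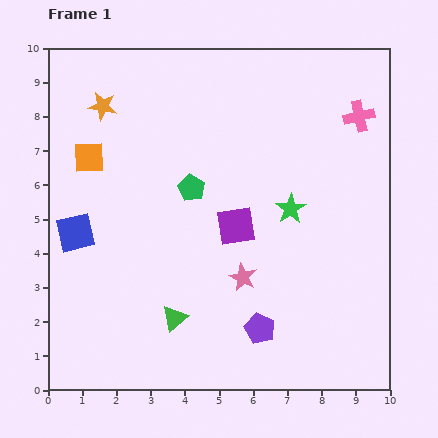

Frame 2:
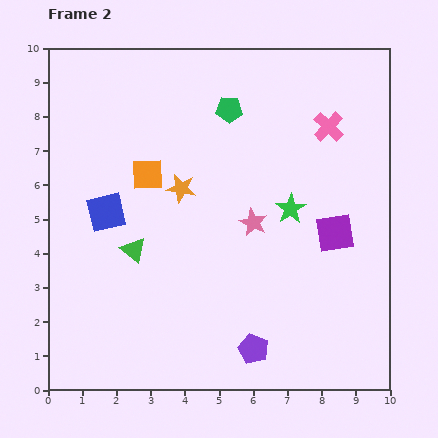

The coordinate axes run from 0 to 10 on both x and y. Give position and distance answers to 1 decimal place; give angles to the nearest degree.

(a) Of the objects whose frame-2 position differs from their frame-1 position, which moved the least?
the purple pentagon

(moved 0.6)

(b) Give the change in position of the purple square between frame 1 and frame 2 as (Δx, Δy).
(2.9, -0.2)

The purple square was at (5.5, 4.8) in frame 1 and (8.4, 4.6) in frame 2.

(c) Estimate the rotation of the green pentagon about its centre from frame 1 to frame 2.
28° counter-clockwise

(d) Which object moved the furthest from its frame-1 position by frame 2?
the orange star

(moved 3.3; next 2.9)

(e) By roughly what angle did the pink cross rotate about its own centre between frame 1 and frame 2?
33° counter-clockwise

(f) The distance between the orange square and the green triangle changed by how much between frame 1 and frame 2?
-3.1

Distance in frame 1: 5.3. Distance in frame 2: 2.2.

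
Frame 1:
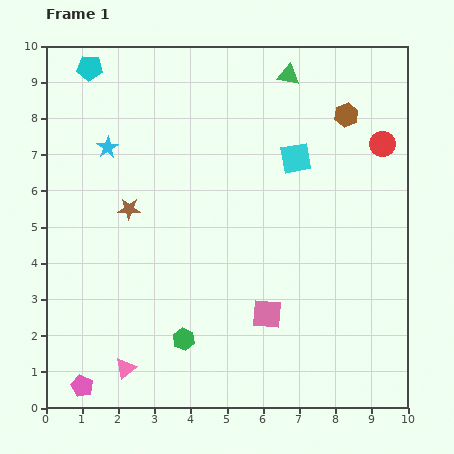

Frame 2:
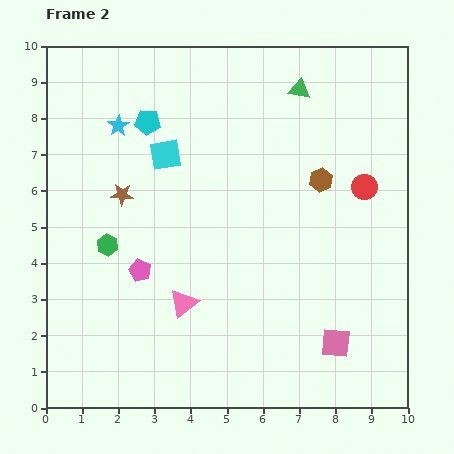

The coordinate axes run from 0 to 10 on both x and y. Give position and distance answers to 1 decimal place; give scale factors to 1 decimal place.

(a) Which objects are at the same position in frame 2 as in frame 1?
none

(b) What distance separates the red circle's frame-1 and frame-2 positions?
1.3

The red circle moved from (9.3, 7.3) to (8.8, 6.1), a distance of √(0.5² + 1.2²) ≈ 1.3.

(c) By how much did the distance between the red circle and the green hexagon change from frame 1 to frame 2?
-0.4

Distance in frame 1: 7.7. Distance in frame 2: 7.3.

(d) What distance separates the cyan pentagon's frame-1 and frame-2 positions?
2.2

The cyan pentagon moved from (1.2, 9.4) to (2.8, 7.9), a distance of √(1.6² + 1.5²) ≈ 2.2.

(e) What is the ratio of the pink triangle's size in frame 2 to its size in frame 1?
1.4×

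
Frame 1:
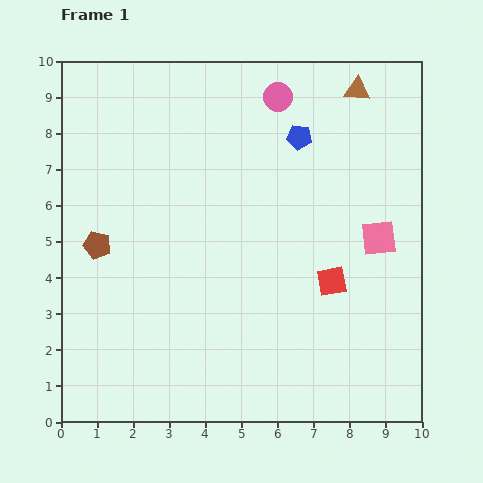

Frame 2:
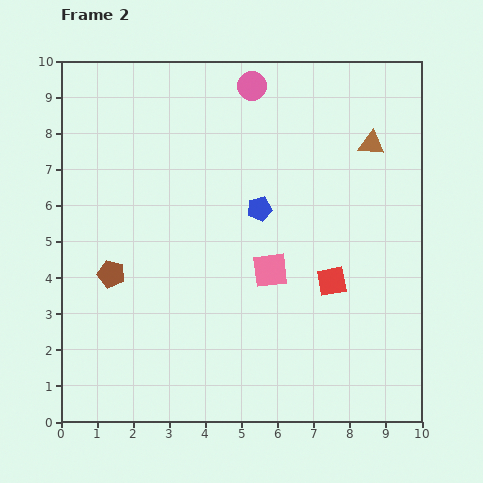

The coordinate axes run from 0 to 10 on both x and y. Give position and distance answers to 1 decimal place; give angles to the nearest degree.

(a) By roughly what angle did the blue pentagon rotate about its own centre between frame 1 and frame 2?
21° counter-clockwise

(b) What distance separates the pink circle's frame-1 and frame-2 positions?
0.8

The pink circle moved from (6.0, 9.0) to (5.3, 9.3), a distance of √(0.7² + 0.3²) ≈ 0.8.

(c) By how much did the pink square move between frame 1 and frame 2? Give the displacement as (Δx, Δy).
(-3.0, -0.9)

The pink square was at (8.8, 5.1) in frame 1 and (5.8, 4.2) in frame 2.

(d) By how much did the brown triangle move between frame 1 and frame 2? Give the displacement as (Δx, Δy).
(0.4, -1.5)

The brown triangle was at (8.2, 9.2) in frame 1 and (8.6, 7.7) in frame 2.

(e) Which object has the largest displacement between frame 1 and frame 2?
the pink square

(moved 3.1; next 2.3)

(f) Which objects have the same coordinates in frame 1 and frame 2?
the red square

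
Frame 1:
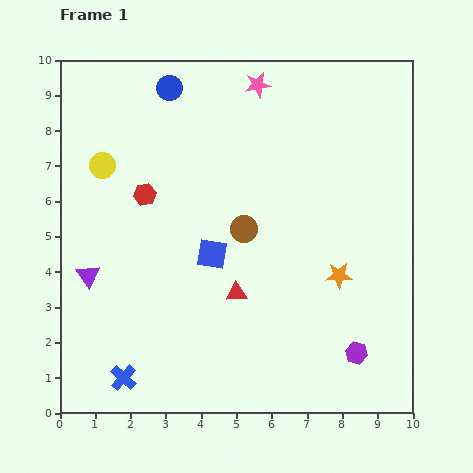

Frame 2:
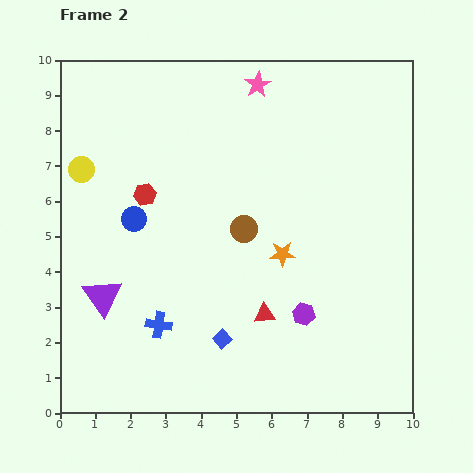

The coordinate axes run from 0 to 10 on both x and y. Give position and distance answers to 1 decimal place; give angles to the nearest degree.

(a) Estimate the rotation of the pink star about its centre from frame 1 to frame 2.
20° counter-clockwise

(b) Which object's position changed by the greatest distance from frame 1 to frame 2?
the blue circle

(moved 3.8; next 2.4)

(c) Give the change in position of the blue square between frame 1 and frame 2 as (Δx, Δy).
(0.3, -2.4)

The blue square was at (4.3, 4.5) in frame 1 and (4.6, 2.1) in frame 2.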